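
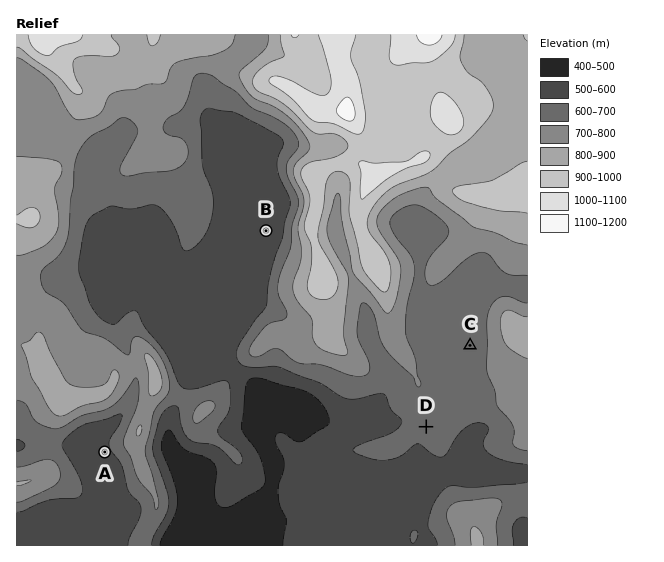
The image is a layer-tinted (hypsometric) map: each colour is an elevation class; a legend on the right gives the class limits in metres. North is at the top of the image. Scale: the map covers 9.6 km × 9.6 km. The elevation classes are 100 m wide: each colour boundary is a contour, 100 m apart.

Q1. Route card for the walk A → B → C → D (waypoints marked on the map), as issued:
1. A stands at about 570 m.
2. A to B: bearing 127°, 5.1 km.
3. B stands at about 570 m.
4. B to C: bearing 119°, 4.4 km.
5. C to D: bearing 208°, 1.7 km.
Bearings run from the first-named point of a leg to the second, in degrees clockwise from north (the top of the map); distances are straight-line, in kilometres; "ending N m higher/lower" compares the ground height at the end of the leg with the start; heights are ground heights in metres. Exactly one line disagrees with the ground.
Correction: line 2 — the bearing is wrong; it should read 36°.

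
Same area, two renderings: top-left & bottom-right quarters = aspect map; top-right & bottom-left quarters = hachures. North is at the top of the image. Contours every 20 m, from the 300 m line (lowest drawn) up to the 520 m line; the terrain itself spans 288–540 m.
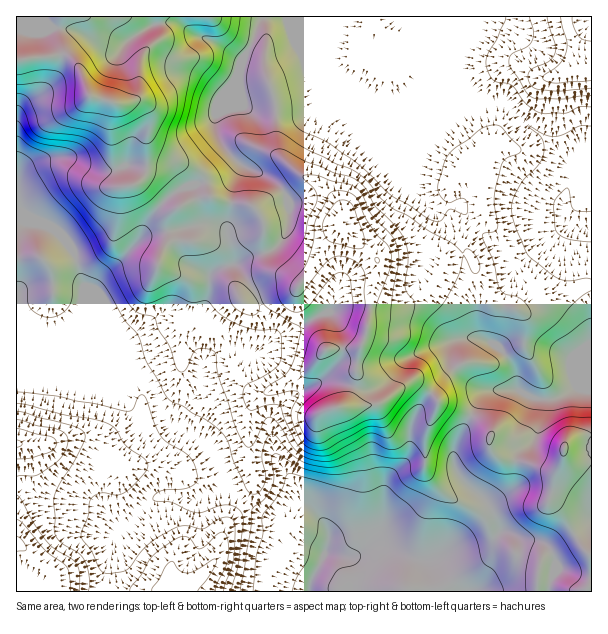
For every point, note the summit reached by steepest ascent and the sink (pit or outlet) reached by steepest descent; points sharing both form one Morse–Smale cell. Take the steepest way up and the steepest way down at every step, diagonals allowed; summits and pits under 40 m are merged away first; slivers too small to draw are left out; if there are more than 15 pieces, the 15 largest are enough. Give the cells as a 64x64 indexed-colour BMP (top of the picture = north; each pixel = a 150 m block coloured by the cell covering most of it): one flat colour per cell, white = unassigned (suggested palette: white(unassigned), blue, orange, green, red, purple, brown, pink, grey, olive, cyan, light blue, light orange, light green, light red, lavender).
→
<image width="64" height="64" href="data:image/bmp;base64,Qk12CAAAAAAAAHYAAAAoAAAAQAAAAEAAAAABAAQAAAAAAAAIAAATCwAAEwsAABAAAAAAAAAA////ALR3HwAOf/8ALKAsACgn1gC9Z5QAS1aMAMJ34wB/f38AIr28AM++FwDox64AeLv/AIrfmACWmP8A1bDFAERERERERERERERERERERERDMzMzMzMzMzMzMzMzMzMzREREREREREREREREREREREMzMzMzMzMzMzMzMzMzMzNEREREREREREREREREREREQzMzMzMzMzMzMzMzMzMzM0REREREREREREREREREREREMzMzMzMzMzMzMzMzMzMzRERERERERERERERERERERERCIjMzMzMzMzMzMzMzMzNEREREREREREREREREREREREIiIjMzMzMzMzMzMzMzM0REREREREREREREREREREREQiIiMzMzMzMzMzMzMzMzREREREREREREREREREREREQiIiIjMzMzMzMzMzMzMzNERERERERERERERERERHREQiIiIiMzMzMzMzMzMzMzM0RERERGRERERERERER3d0QiIiIiIzMzMzMzMzMzMzMzRERmZmZERERERERER3d3dyIiIiIjMzMzMzMzMzMzMzNGZmZmZkRERERERER3d3dyIiIiIiMzMzMzMzMzMzMzM2ZmZmZmRERERERER3d3d3IiIiIiIzMzMzMzMzMzMzMzZmZmZmZERERERERHd3d3IiIiIiIiMzMzMzMzMzMzMzNmZmZmZkRERERERCInd3IiIiIiIiIjMzMzMzMzMzMzM2ZmZmZmZERERERCIiIiIiIiIiIiIiIzMzMzMzMzMzMzZmZmZmZmREREREIiIiIiIiIiIiIiIjMzMzMzMzMzMzNmZmZmZmZkRERCIiIiIiIiIiIiIiIiMzMzMzMzMzMzM2ZmZmZmZmZEQSIiIiIiIiIiIiIiIiIzMzMzMzMzMzMzZmZmZmZmZkRBIiIiIiIiIiIiIiIiIjMzMzMzMzMzMzNmZmZmZmZkRBESIiIiIiIiIiIiIiIiIzMzMzMzMzMzM2ZmZmZmZkREEREiIiIiIiIiIiIiIiIiMzMzMzMzMzMzZmZmZmZmREERESIiIiIiIiIiIiIiIiIjMzMzMzMzMzMREREREREUQREREiIiIiIiIiIiIiIiIiIzMzMzMzMzMxERERERERERERESIiIiIiIiIiIiIiIiIiMzMzMzMzMzERERERERERERERIiIiIiIiIiIiIiIiIiIzMzMzMzMzMRERERERERERERESIiIiIiIiIiIiIiIiIjMzMzMzMzMxERERERERERERERERESIiIiIiIiIiIiIiMzMzMzMzMzEREREREREREREREREREiIiIiIiIiIiIiIiMzMzMzMzMRERERERERERERERERESIiIiIiIiIiIiIiIzMzMzMzMxERERERERERERERERERIiIiIiIiIiIiIiIjMzMzMzMzERERERERERERERERERIiIiIiIiIiIiIiIiMzMzMzMzMREREREREREREREREREiIiIiIiIiIiIiIiIzMzMzMzMxEREREREREREREREREiIiIiIiIiIiIiIiIzMzMzMzMzERERERERERERERERESIiIiIiIiIiIiIiIjMzMzMzMzMRERERERERERERERESIiIiIiIiIiIiIiIiMzMzMzMzMxERERERERERERERERIiIiIiIiIiIiIiIiIzMzMzMzMzERERERERERERERERERIiIiIiIiIiIiIiIjMzMzMzMzMRERERERERERERERERERIiIiIiIiIiIiIiMzMzMzMzMxERERERERERERERERERESIiIiIiIiIiIiIzMzMzMzMzERERERERERERERERERERIiIiIiIiIiIiIiMzMzMzMzMREREREREREREREREREREiIiIiIiIiIiIiMzMzMzM1VRERERERERERERERERERESIiIiIiIiIiIiIzMzMzMzVVERERERERERERERERERERIiIiIiIiIiMzMzMzMzMzNVUREREREREREREREREREREiIiIiIiIiIzMzMzMzMzM1VREREREREREREREREREREiIiIiIiIiIzMzMzMzMzMzVVERERERERERERERERERIiIiIiIiIiIiMzMzMzMzMzNVURERERERERERERERESIiIiIiIiIiIiIzMzMzMzMzM1VRERERERERERERERESIiIiIiIiIiIiIjMzMzMzMzMzVVERERERERERERERESIiIiIiIiIiIiIiIzMzMzMzMzVVURERERERERERERERIiIiIiIiIiIiIiIiMzMzMzMzVVVRERERERERERERERIiIiIiIiIiIiIiIiIjMzMzM1VVVVEREREREREREREREiIiIiIiIiIiIiIiIiIzMzM1VVVVURERERERERERERESIiIiIiIiIiIiIiIiIiMzM1VVVVVREREREREREREREREiERERIiIiIRFVVVVVVVVVVVVVVVERERERERERERERESIRERERIiERVVVVVVVVVVVVVVVVURERERERERERERERERERERERERVVVVVVVVVVVVVVVVVREREREREREREREREREREREREVVVVVVVVVVVVVVVVVVVEREREREREREREREREREREREVVVVVVVVVVVVVVVVVVVURERERERERERERERERERERERVVVVVVVVVVVVVVVVVVVRERERERERERERERERERERERFVVVVVVVVVVVVVVVVVVVERERERERERERERERERERERERVVVVVVVVVVVVVVVVVVURERERERERERERERERERERERFVVVVVVVVVVVVVVVVVVREREREREREREREREREREREREVVVVVVVVVVVVVVVVVVV"/>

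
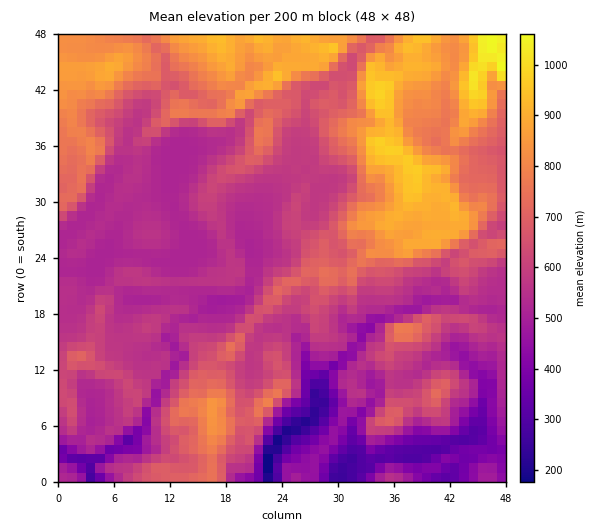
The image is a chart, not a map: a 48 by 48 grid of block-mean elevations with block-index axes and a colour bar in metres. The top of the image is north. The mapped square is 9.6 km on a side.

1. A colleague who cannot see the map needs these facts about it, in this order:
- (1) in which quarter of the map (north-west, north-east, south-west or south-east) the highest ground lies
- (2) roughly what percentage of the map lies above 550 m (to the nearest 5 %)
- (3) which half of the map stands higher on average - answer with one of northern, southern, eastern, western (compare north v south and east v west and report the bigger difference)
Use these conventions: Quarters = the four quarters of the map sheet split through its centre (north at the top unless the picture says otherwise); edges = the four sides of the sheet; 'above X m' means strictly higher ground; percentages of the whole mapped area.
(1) The highest ground is in the north-east quarter.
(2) Roughly 70 % of the ground is higher than 550 m.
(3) The northern half stands higher on average than the southern half.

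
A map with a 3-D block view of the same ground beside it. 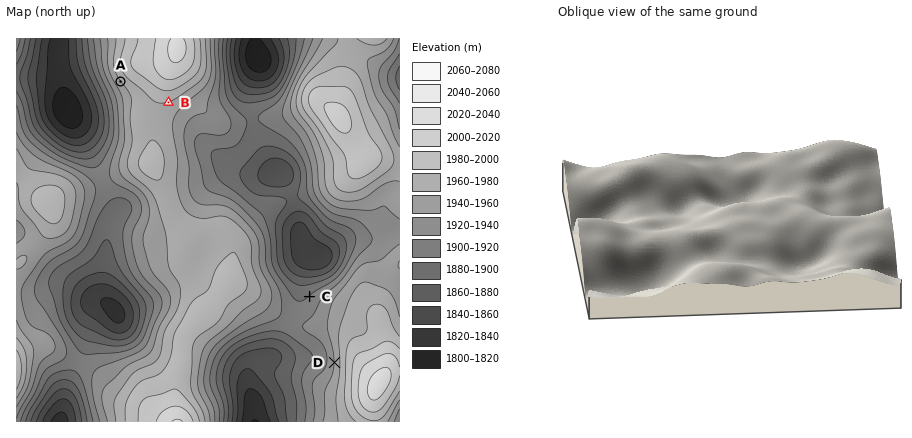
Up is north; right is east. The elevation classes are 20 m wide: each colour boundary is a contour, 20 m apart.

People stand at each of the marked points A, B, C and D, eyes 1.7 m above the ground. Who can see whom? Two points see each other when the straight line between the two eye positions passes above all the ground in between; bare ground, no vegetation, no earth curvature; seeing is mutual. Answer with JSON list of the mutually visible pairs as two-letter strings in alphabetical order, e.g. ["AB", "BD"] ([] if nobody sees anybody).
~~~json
["BC", "BD"]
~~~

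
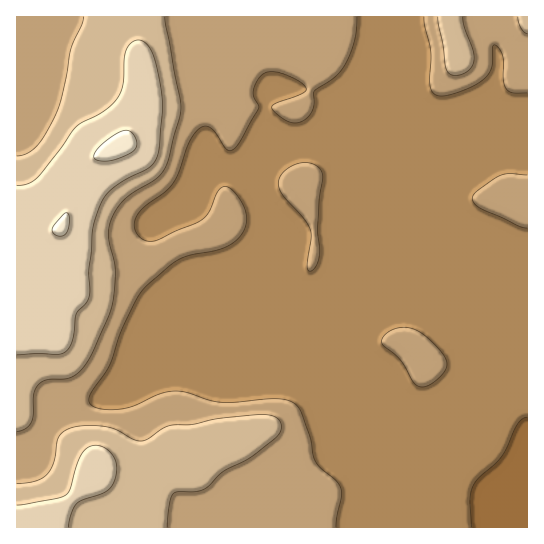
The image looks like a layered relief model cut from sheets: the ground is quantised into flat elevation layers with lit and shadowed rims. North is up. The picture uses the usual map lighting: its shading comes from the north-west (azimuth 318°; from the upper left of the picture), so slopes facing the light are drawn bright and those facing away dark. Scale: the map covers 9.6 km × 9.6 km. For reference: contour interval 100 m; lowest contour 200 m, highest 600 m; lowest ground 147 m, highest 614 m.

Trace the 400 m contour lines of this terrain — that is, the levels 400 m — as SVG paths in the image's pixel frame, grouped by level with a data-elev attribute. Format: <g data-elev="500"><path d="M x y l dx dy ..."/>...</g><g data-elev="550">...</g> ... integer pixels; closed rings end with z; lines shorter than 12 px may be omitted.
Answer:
<g data-elev="400"><path d="M167 527l2-22 4-11 5-2 16 0 9-2 6-4 14-15 30-15 26-22 2-8-2-7-8-4-13 0-40 4-27 6-18 0-8 2-16 11-8 3-7-1-17-10-10-3-17-2-16 2-9 4-6 6-5 25-8 13-12 6-17 2"/><path d="M17 432l9-4 5-6 2-8 1-20 4-9 9-5 18-1 8-2 8-7 9-12 18-41 5-18 2-30-7-34 3-16 6-10 6-8 10-8 24-15 6-7 5-9 12-45 1-11-16-89"/><path d="M83 17l-1 8-11 24-9 45-7 23-10 18-8 11-10 7-10 3"/><path d="M438 17l8 52 4 5 5 2 12-5 5-5 2-5-1-10-9-24-1-10"/><path d="M518 17l3 11 4 5 2 1"/></g>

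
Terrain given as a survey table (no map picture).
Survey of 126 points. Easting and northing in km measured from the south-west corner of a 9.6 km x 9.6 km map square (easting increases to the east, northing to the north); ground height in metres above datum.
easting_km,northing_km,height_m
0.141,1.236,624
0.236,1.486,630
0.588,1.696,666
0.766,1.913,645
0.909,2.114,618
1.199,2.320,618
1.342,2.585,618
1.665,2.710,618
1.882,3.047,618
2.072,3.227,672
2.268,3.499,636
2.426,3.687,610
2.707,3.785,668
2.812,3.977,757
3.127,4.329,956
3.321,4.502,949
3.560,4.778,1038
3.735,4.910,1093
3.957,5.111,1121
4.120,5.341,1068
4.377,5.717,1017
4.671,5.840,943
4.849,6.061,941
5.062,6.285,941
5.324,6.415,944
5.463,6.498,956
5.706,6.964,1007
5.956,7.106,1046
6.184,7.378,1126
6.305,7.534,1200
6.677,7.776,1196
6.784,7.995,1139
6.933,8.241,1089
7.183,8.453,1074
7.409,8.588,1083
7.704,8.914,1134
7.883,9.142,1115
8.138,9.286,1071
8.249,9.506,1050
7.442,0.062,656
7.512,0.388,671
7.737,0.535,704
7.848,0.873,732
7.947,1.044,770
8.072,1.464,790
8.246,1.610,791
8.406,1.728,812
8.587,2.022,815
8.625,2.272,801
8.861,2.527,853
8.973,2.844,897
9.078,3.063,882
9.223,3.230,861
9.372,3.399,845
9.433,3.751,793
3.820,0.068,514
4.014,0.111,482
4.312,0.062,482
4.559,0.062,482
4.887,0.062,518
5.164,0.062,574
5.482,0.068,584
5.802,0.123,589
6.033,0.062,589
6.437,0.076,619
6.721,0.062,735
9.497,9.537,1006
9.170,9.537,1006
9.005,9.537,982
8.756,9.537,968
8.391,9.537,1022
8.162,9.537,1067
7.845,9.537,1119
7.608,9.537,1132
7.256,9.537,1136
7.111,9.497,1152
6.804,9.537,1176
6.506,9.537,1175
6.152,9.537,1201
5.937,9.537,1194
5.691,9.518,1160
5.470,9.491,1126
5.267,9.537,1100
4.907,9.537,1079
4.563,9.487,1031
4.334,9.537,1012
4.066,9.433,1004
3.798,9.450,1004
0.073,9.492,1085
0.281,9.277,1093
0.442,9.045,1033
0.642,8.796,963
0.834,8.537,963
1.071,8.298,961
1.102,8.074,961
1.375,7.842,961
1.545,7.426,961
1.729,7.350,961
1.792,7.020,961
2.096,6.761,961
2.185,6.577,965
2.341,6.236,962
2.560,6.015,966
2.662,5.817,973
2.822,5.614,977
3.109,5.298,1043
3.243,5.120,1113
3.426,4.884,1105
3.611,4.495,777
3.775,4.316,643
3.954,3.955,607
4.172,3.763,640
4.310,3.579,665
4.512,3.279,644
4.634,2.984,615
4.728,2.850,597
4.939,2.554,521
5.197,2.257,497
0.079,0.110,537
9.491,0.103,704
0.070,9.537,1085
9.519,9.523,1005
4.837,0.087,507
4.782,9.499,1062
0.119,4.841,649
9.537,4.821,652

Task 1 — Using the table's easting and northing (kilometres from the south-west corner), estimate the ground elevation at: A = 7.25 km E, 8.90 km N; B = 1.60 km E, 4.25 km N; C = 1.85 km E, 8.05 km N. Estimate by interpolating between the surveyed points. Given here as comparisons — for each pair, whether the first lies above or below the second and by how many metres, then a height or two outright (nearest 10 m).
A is above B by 500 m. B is below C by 340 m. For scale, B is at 620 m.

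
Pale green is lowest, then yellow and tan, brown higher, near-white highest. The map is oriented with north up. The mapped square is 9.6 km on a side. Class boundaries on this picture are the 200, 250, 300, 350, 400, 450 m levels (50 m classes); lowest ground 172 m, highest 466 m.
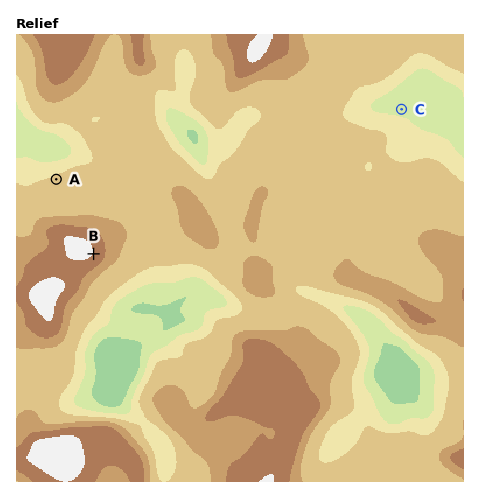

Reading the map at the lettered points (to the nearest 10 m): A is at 310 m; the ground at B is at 450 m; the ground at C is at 230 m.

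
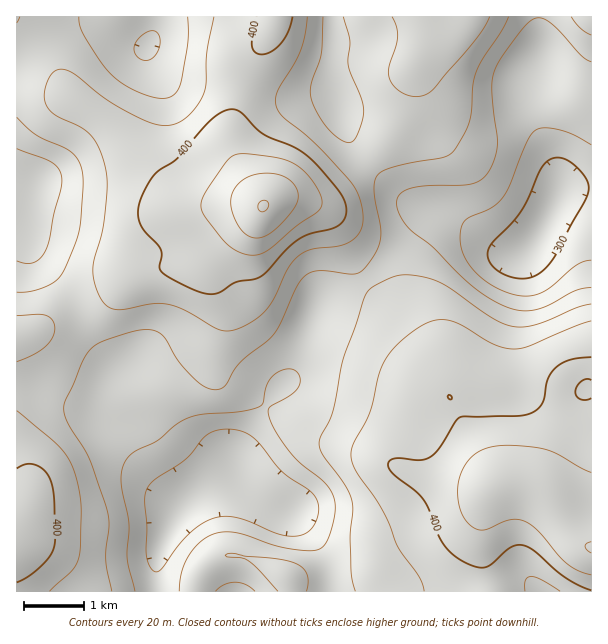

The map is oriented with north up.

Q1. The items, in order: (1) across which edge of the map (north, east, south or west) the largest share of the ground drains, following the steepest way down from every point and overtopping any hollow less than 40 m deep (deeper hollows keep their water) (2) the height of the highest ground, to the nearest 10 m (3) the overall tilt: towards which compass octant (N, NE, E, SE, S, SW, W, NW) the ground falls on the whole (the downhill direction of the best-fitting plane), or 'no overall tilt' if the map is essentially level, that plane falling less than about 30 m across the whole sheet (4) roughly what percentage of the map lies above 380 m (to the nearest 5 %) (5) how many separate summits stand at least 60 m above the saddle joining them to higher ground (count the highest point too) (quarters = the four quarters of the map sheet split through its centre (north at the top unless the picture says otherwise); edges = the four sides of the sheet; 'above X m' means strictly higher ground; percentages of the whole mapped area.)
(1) Drainage is mainly to the south: more ground falls towards that edge than towards any other.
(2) The highest point reaches roughly 460 m.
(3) On the whole the map has no overall tilt.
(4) Ground above 380 m makes up about 40 % of the sheet.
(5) There are 2 summits with 60 m or more of prominence.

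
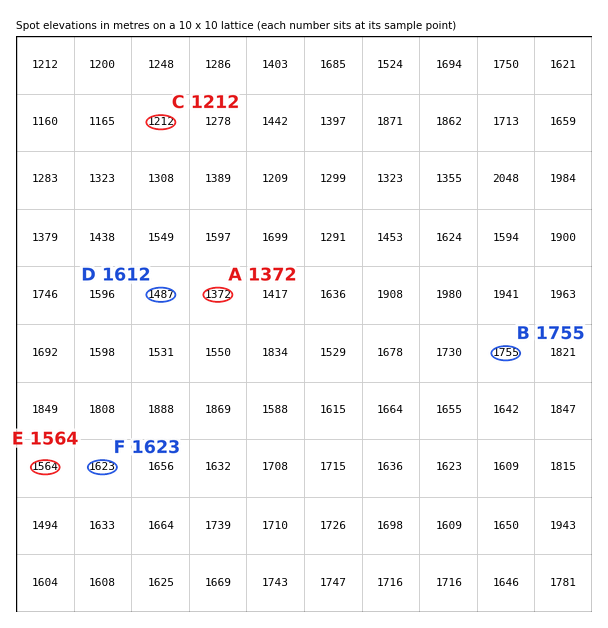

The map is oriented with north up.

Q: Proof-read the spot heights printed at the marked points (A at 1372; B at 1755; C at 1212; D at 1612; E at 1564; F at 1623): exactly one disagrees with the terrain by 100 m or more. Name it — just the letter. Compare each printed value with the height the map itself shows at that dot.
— D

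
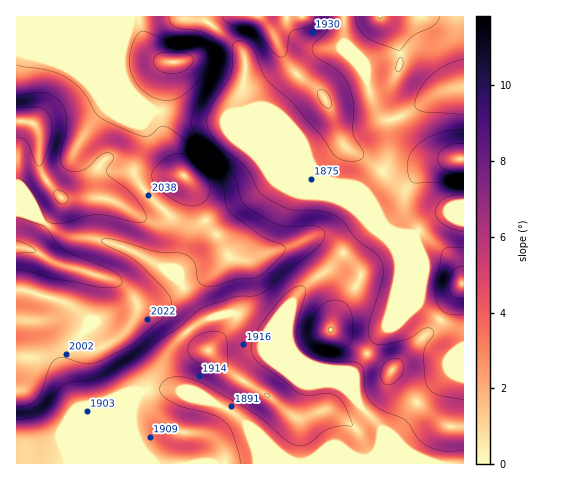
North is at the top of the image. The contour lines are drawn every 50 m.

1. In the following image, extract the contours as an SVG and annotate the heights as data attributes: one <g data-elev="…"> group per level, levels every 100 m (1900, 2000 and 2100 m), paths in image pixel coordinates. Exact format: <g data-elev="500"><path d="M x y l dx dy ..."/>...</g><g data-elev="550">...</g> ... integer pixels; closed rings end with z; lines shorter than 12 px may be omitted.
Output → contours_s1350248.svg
<g data-elev="1900"><path d="M240 463l-1-9-6-19-8-12-12-8-29-8-13-5-10-9-1-7 6-6 8-3 12 0 13 4 52 30 14 10 21 19 11 5 5 1 6-2 15-12 7-4 11-2 11 0 0-2-7-18-8-9-9-4-20 3-9-3-39-29-8-10-1-6 1-7 11-20 22-26 8-7 7-2 5 1 1 5-8 29-1 13 2 9 5 7 8 6 10 4 32 2 6 2 3 6 3 23 4 7 5 5 8 6 22 9 13 19 10 8 17 4 18-1"/><path d="M463 400l-26-6-6-3-4-6-2-10-1-22 2-7 7-11 1-3-2-3-7-1-17 11-20 5-11 0-6-4-3-7 1-10 14-49-1-10-5-9-19-14-14-18-10-8-14-4-29-1-27-14-6-6-12-22-26-23-12-16-1-9 2-9 22-38 2-9 0-19 4-4 6 0 6 3 5 5 8 22 5 9 27 25 28 32 12 18 6 4 7 2 9 0 6-2 2-4-1-3-10-19 1-28-6-20-9-14-22-14-5-7 2-7 15-15 3-11"/><path d="M463 248l-15-1-6 4-7 40 2 11 5 9 9 3 12 0"/><path d="M463 130l-19 2-20 8-13 12-3 7-1 8 2 11 4 5 50 0"/><path d="M397 71l3-1 3-4 0-6-3-3-4 7z"/><path d="M355 17l4 11 8 9 10 6 22 7 14-14 22-11 3-4 1-4"/></g><g data-elev="2000"><path d="M17 407l12-3 9-6 4-8 8-23 5-8 9-1 23 6 14-3 33-18 28-24 8-10 1-5-1-6-10-13-24-24-32-17-2-2 0-3 13 1 42 12 22 1 7 2 5 3 4 5 4 20 9 3 8 0 20-6 16-2 7-2 21-19 5-8-4-5-21-9-30-22-4-9-3-21-5-10-18-20-28-23-6-3-5-1-10 9-5 2-15-5-32-15-4-5-12-21-17-14-17-6-32-6"/><path d="M329 332l4 0 0-4-4 0z"/><path d="M159 99l8 2 7-1 14-9 18-21 3-8 0-8-3-6-7-4-30-4-23-8-5-1-5 5-5 12-2 12 2 10 3 10 6 8 10 7z"/></g><g data-elev="2100"><path d="M17 254l19-3-7-6-12-5"/><path d="M60 203l6 0 2-2 0-4-4-5-8-2-2 2 0 3 2 5z"/><path d="M17 138l4 0 5 3 9 22 4 3 2-1 10-29 1-11-2-8-4-6-6-3-23 0"/></g>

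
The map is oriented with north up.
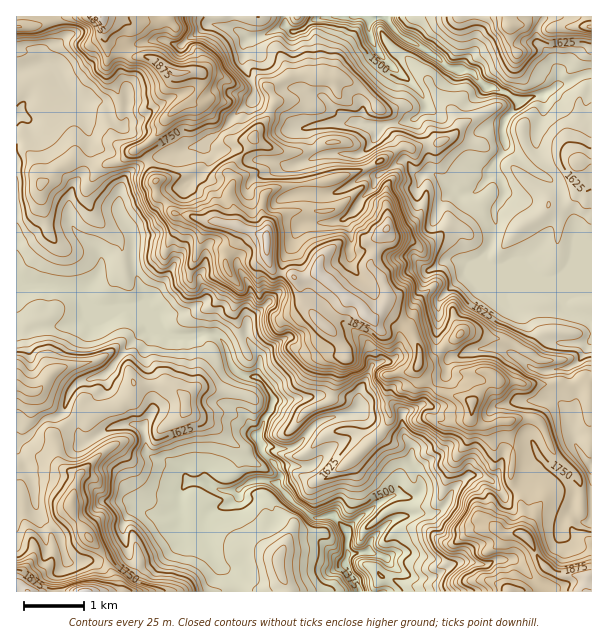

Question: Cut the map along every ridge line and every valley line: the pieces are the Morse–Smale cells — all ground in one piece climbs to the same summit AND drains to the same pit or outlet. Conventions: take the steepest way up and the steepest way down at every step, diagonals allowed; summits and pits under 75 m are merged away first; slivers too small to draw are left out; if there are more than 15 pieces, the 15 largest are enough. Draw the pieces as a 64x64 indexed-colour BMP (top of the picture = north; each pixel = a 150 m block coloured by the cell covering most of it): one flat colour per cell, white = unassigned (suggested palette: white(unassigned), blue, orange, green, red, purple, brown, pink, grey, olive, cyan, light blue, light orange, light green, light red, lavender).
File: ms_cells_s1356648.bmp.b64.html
<image width="64" height="64" href="data:image/bmp;base64,Qk12CAAAAAAAAHYAAAAoAAAAQAAAAEAAAAABAAQAAAAAAAAIAAATCwAAEwsAABAAAAAAAAAA////ALR3HwAOf/8ALKAsACgn1gC9Z5QAS1aMAMJ34wB/f38AIr28AM++FwDox64AeLv/AIrfmACWmP8A1bDFACIiIiIiIiIiIiIiIiIiIiIiIiIiJmZmZmZmZmZmZmZmIiIiIiIiIiIiIiIiIiIiIiIiIiImZmZmZmZmZmZmZmsiIiIiIiIiIiIiIiIiIiIiIiIiIiJmZmZmZmZmZmu7uyIiIiIiIiIiIiIiIiIiIiIiIiIiJmZmZmZmZmZmu7u7IiIiIiIiIiIiIiIiIiIiIiIiIiZmZmZmZmZmZma7u7siIiIiIiIiIiIiIiIiIiIiIiIiJmZmZmZmZmZma7u7uyIiIiIiIiIiIiIiIiIiIiIiIiIiZmZmZmZmZmZru7u7IiIiIiIiIiIiIiIiIiIiIiIiMiImZmZmZmZmZmu7u7siIiIiIiIiIiIiIiIiIiIiIzMzIiIzZmZmZmZmZru7ESIiIiIiIiIiIiIiIiIiIiMzMzMzIjMzM2ZmZmZmu7sRIiIiIiIiIiIiIiIiIiIiMzMzMzMzMzMzZmZmZma7uxEiIiIiIiIiIiIiIiIiIiMzMzMzMzMzMzM2ZmYza7u7ESIiIiIiIiIiIiIiIiIiIzMzMzMzMzMzMzNmMzM7u7ERIiIiIiIiIiIiIiIiIiIjMzMzMzMzMzMzMzMzMza7EREiIiIiIiIiIiIiIiIiIjMzMzMzMzMzMzMzMzMzM2ERESIiIiIiIiIiIiIiIiIiMzMzMzMzMzMzMzMzMzMzMxERIiIiIiIiIiIiIiIiIiMzMzMzMzMzMzMzMzMzMzMxERGIIiIiIiIiIiIiIiIiIzMzMzMzMzMzMzMzMzMzMzEREYgiIiIiIiIiIiIiIiIjMzMzMzMzMzMzMzMzMzMzERERiIgiIiIiIiIiIiIiIiIzMzMzMzMzMzMzMzERERERERGIiIIiIiIiIiIiIiIiIjMzMzMzMzMzMzMzMREREREREYiIiCIiIiIiIiIiIiIiIzMzMzMzMzMzMzMRERERERERiIiIIiIiIiIiIiIiIiIzMzMzMzMzMzMxERERERERERGIiIiIIiIiIiIiIiIiIzMzMzMzMzMzMREREREREREREYiIiIiIIiIiIiIiIiMzMzMzMzMzMzMxERERERERERERiIiIiIiCIiIiIiIiMzMzMzMzMzMzMzERERERERERERGIiIiIiIgiIiIiIiIzMzMzMzMzMzMzMREREREREREREYiIiIiIiIIiIiIiIzMzMzMzMzMzMzMxERERERERERERiIiIiIiIiCIjMyIzMzMzMzMzMzMzMxERERERERERERGIiIiIiIiIiDMzMzMzMzMzMzMzMzMxEREREREREREREYiIiIiIiIiDMzMzMzMzMzMzMzMzMxERERERERERERERiIiIiIRERDMzMzMzMzMzMzMzMxERERERERERERERERGIiIiEREREMzMzMzMzMzMzMzMxEREREREREREREREREYiIiHdEREQzMzMzMzMzMzMzMxERERERERERERERERERd3d3d3RERDMzMzMzMzMzMzMxERERERERERERERERERF3d3d3dERDMzMzMzMzMzERERERERERERERERERVVVVVXd3d3d0REMzMzMzMzMzERERERERERERERERVVVVVVVVd3d3d3REQzMzMzMzMzMRERERERERERERERFVVVVVVVV3d3d3dERDMzMzMzMzMxERERERERERERERERVVVVVVVXd3d3REREMzMzMzMzMzERERERERERERERERFVVVVVVVd3d3REREQzMzMzMzMREREREREREREREREREVVVVVVVV3d3dEREQzMzMzERERERERERERERERERERERVVVVVVVXd3d0REQzMzMRERERERERERERERERERERERFVVVVVVVd3d3RERDMzMRERERERERERERERERERERERERVVVVVVV3d3dEREQzMxERERERERERERERERERERERERFVVVVVVXd3d3RERDMxEREREREREREREREREREREREREVVVVVVVd3d3dEREQzEREREREREREREREREREREREREVVVVVVVV3d3d3REREMRERERERERERERERERERERERERVVVVVVVXd3d3dERESqoREREREREREREREREREREREREVVVVVVVd3d3d0RERKqqqhERERERERERERERERERERERVVVVVVV3d3d3RERESqqqqhERERERERERERERERERERFVVVVVVXd3d3dEREREqqqqoREREREREREREREREREREVVVVVVVd3d3d0RERERKqqqqERERERERERERERERERERVVVVVVV3d3d0RERERESqqqqhEREREREREREREREREREVVVVVVXd3d3REREREREqqqqoRERERERERERERERERERFVVVVVd3d3RERERERERKqqqhERERERERERERERERERmZmVVVV3d3RERERERERESqqqEREREREREREREREREZmZmZmVVXd3dERERERERESqqqoREREREREREREREREZmZmZmZmVRERERERERESqqqqqoRERERERERERERERmZmZmZmZmZlEREREREREqqqqqqqhERERERERERwRERmZmZmZmZmZmURERERERKqqqqqqqqERERERERERzMEZmZmZmZmZmZmZRERERESqqqqqqqqqqhERERERERzMyZmZmZmZmZmZmZlERERERKqqqqqqqqoREREdERERHMyZmZmZmZmZmZmZmUREREREqu7qqqqqEREREd3REREcyZmZmZmZmZmZmZmZ"/>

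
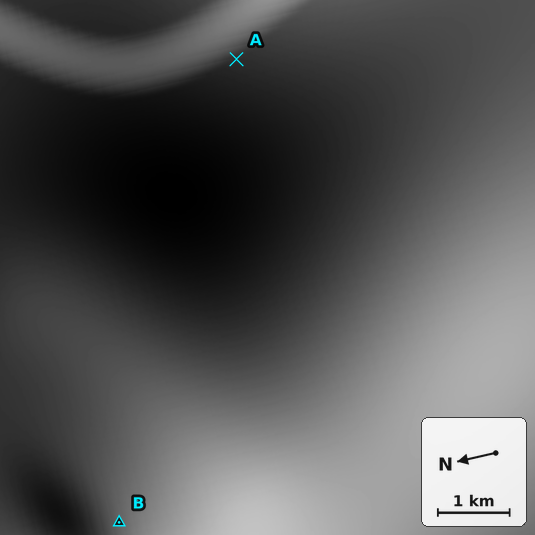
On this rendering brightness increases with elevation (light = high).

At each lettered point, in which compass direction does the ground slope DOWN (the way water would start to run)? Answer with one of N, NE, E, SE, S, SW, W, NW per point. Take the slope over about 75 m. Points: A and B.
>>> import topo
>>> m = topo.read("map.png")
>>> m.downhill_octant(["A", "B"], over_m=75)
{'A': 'W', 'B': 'N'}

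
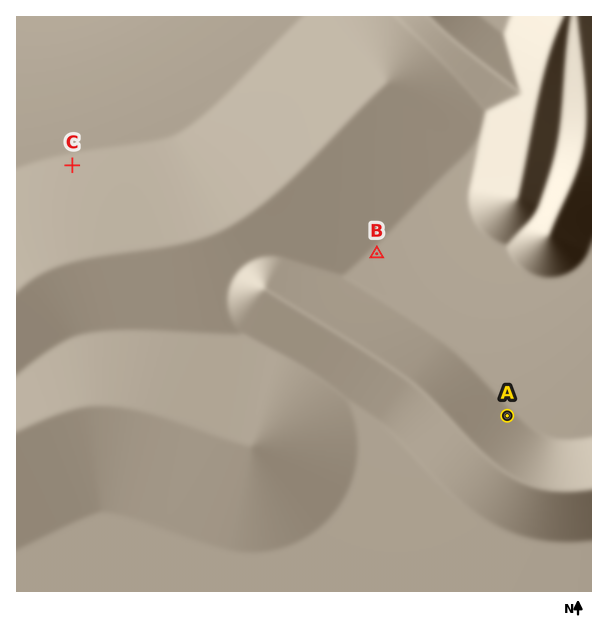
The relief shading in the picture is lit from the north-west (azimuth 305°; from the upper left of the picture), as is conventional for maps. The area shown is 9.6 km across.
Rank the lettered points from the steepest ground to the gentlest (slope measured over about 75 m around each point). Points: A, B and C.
A C B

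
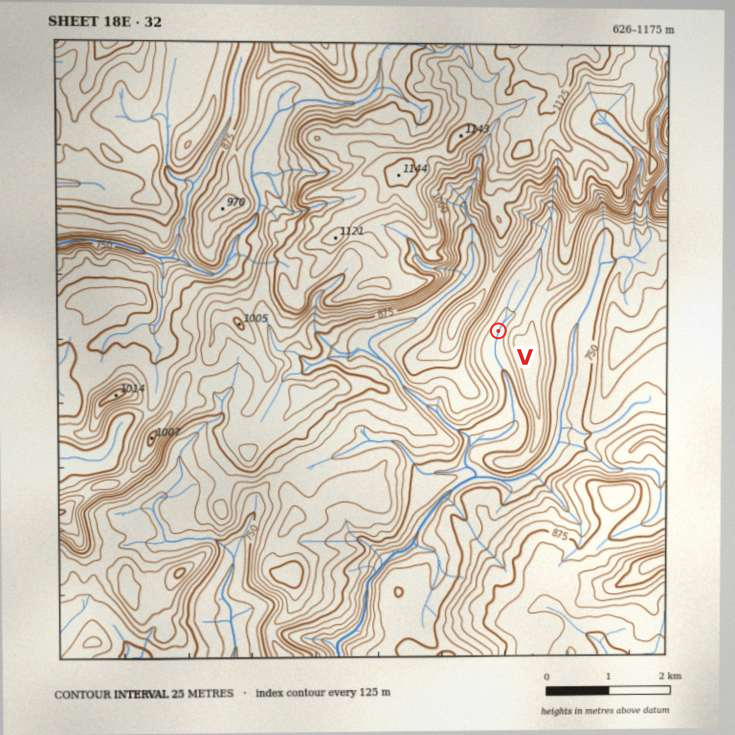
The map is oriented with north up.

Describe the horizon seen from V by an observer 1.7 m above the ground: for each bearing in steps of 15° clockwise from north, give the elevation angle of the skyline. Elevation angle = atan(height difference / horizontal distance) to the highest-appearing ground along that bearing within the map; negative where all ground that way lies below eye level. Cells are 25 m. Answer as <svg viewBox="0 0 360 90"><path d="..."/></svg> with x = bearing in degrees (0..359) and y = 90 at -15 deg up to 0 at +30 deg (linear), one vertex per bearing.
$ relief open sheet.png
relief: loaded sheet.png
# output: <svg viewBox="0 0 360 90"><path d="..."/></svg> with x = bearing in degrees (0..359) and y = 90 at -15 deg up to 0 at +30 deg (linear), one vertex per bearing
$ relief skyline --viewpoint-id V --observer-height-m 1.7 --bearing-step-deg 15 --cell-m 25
<svg viewBox="0 0 360 90"><path d="M0 42l15 5 15 1 15 4 15-2 15-5 15-6 15-3 15 0 15 5 15 9 15 5 15 2 15-6 15-2 15-3 15-6 15-7 15-4 15-3 15-3 15-1 15 4 15 8"/></svg>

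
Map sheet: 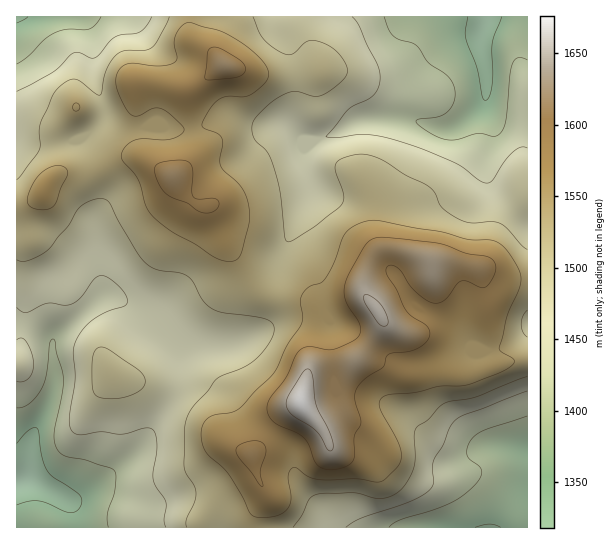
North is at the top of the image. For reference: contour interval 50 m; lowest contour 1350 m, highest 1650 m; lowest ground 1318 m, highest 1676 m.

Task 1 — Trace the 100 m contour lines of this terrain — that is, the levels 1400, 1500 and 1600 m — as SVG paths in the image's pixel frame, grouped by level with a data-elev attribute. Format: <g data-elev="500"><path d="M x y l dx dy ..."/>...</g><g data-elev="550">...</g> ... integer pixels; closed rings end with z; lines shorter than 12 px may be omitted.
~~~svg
<g data-elev="1400"><path d="M389 527l4-4 8-4 46-14 18-11 12-12 5-9-2-6-10-7-3-5 0-8 4-8 6-5 8-4 42-14"/><path d="M17 408l6-1 7-4 12-14 4-15 4-31 1-3 3-1 3 16 5 16 2 10-2 14-8 35 1 15 4 6 6 5 22 4 23 8 5 3 1 6-1 14-8 24 1 12"/><path d="M527 60l-9-2-5 5-3 12-4 46-3 8-4 5-6 2-15-3-23 7-13-1-19-10-6-6-1-2 3-2 20-3 10-5 4-6 2-7 0-8-2-7-7-8-18-13-11-16-6-3-13-4-5-4-5-6-4-12"/><path d="M101 17l-6 8-6 4-23 0-14 5-9 7-15 16-11 7"/></g><g data-elev="1500"><path d="M293 527l9-12 7-16 6-4 8-2 31 0 25 6 8-2 8-3 10-9 8-16 2-10-1-22 2-8 13-10 11-13 9-4 28-5 50-20"/><path d="M102 398l16 0 13-3 11-6 3-8-2-6-6-6-28-20-8-2-6 3-2 5-1 26 2 12 3 3z"/><path d="M527 337l-4-4-2-8 2-8 4-7"/><path d="M17 260l5 1 5 0 18-9 22-25 14-21 12-6 10-1 7 4 9 19 17 29 13 15 9 4 21 3 8 3 6 6 10 19 11 9 11 3 37 5 7 2 4 4 1 5-1 8-13 18-14 11-29 13-9 12-14 15-6 9-3 14-1 37 2 8 8 12 2 8-2 9-8 16 1 8"/><path d="M527 249l-5-3-20-22-9-2-23 1-11-4-17-12-7-14-7-7-23-11-24-16-19-5-19 4-5 3-3 4 1 8 8 22-1 6-3 5-29 23-20 12-5 0-6-47-4-19-8-21-14-16-2-8 1-7 3-6 12-12 18-12 11-2 18 5 11-3 18-14 3-5 0-5-3-8-7-10-8-5-11-5-11 0-16 13-5 0-7-2-16-14-10-21"/><path d="M169 17l-11 23-6 7-7 3-22 1-9 6-9 16-4 22-4-1-16-12-6-3-8 2-10 8-4 6-13 28-1 27-22 30"/></g><g data-elev="1600"><path d="M261 486l2 0-3-15 6-17-1-8-3-4-5-1-14 2-6 5 0 6z"/><path d="M323 469l8 1 11-2 7-3 5-6 0-22 7-14-6-25 0-7 4-6 8-8 16-10 3-10 3-3 26-5 10-5 4-7 1-6-3-5-16-10-6-8-9-19-9-14-1-5 1-4 6-1 5 3 11 17 8 8 12 8 8 2 9-4 11-15 4-3 6 0 15 7 5-2 6-8 3-8-1-6-3-5-5-2-21-4-21-8-14-3-50-5-8 2-7 5-17 30-5 15 3 14 13 22 1 5-2 5-6 6-19 8-7 1-17-3-9 2-6 7-9 21-15 20-4 8 1 8 3 7 7 5 19 8 6 4 6 8 6 17z"/><path d="M202 213l7 0 5-2 4-4 1-5-5-4-16 1-5-2-1-7 1-20-3-7-5-2-7-1-15 2-6 3-2 4 0 6 4 10 6 7 8 6 14 5 9 7z"/><path d="M205 79l8 1 25-3 6-4 1-6-3-5-7-5-14-8-9-2-3 3-1 3z"/></g>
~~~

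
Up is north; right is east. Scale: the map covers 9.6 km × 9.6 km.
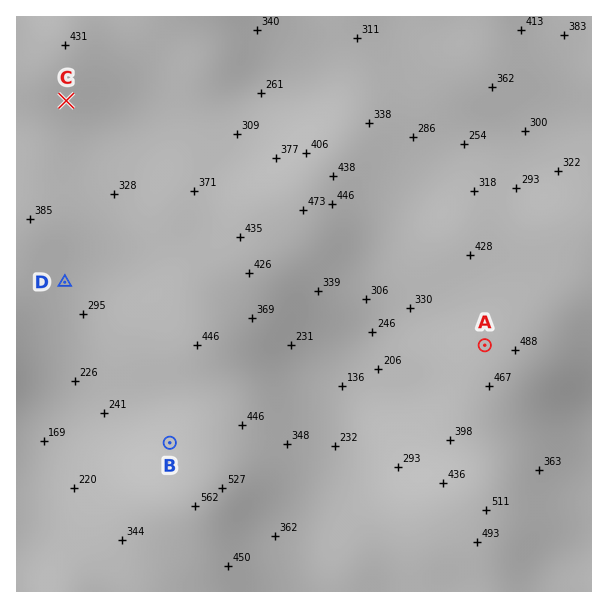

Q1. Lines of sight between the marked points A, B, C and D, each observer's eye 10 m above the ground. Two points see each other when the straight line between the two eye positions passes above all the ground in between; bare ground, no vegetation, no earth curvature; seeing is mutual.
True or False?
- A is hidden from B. True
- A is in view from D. False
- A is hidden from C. True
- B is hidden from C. False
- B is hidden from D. False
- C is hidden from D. True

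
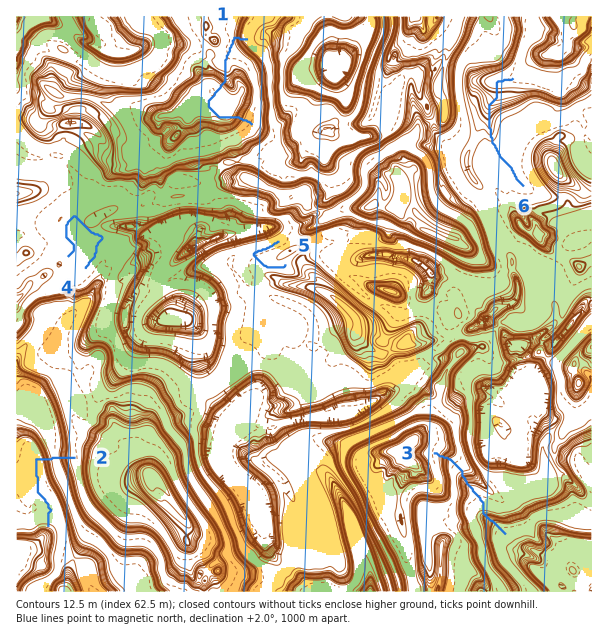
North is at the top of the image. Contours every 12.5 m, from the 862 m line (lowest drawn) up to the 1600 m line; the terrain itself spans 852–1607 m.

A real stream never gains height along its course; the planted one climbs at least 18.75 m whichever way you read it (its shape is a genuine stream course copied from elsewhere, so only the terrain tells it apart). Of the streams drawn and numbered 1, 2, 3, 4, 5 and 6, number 1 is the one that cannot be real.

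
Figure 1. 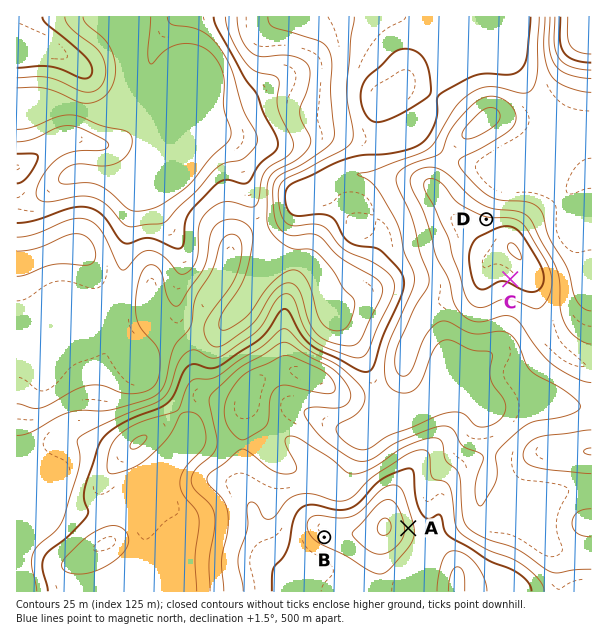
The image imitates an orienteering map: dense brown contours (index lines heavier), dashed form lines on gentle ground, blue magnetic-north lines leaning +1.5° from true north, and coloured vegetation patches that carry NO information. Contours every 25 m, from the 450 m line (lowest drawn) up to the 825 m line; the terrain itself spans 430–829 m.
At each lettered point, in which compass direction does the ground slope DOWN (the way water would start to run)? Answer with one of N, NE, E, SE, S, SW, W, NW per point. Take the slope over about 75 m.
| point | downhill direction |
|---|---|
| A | E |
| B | SW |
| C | SW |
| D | N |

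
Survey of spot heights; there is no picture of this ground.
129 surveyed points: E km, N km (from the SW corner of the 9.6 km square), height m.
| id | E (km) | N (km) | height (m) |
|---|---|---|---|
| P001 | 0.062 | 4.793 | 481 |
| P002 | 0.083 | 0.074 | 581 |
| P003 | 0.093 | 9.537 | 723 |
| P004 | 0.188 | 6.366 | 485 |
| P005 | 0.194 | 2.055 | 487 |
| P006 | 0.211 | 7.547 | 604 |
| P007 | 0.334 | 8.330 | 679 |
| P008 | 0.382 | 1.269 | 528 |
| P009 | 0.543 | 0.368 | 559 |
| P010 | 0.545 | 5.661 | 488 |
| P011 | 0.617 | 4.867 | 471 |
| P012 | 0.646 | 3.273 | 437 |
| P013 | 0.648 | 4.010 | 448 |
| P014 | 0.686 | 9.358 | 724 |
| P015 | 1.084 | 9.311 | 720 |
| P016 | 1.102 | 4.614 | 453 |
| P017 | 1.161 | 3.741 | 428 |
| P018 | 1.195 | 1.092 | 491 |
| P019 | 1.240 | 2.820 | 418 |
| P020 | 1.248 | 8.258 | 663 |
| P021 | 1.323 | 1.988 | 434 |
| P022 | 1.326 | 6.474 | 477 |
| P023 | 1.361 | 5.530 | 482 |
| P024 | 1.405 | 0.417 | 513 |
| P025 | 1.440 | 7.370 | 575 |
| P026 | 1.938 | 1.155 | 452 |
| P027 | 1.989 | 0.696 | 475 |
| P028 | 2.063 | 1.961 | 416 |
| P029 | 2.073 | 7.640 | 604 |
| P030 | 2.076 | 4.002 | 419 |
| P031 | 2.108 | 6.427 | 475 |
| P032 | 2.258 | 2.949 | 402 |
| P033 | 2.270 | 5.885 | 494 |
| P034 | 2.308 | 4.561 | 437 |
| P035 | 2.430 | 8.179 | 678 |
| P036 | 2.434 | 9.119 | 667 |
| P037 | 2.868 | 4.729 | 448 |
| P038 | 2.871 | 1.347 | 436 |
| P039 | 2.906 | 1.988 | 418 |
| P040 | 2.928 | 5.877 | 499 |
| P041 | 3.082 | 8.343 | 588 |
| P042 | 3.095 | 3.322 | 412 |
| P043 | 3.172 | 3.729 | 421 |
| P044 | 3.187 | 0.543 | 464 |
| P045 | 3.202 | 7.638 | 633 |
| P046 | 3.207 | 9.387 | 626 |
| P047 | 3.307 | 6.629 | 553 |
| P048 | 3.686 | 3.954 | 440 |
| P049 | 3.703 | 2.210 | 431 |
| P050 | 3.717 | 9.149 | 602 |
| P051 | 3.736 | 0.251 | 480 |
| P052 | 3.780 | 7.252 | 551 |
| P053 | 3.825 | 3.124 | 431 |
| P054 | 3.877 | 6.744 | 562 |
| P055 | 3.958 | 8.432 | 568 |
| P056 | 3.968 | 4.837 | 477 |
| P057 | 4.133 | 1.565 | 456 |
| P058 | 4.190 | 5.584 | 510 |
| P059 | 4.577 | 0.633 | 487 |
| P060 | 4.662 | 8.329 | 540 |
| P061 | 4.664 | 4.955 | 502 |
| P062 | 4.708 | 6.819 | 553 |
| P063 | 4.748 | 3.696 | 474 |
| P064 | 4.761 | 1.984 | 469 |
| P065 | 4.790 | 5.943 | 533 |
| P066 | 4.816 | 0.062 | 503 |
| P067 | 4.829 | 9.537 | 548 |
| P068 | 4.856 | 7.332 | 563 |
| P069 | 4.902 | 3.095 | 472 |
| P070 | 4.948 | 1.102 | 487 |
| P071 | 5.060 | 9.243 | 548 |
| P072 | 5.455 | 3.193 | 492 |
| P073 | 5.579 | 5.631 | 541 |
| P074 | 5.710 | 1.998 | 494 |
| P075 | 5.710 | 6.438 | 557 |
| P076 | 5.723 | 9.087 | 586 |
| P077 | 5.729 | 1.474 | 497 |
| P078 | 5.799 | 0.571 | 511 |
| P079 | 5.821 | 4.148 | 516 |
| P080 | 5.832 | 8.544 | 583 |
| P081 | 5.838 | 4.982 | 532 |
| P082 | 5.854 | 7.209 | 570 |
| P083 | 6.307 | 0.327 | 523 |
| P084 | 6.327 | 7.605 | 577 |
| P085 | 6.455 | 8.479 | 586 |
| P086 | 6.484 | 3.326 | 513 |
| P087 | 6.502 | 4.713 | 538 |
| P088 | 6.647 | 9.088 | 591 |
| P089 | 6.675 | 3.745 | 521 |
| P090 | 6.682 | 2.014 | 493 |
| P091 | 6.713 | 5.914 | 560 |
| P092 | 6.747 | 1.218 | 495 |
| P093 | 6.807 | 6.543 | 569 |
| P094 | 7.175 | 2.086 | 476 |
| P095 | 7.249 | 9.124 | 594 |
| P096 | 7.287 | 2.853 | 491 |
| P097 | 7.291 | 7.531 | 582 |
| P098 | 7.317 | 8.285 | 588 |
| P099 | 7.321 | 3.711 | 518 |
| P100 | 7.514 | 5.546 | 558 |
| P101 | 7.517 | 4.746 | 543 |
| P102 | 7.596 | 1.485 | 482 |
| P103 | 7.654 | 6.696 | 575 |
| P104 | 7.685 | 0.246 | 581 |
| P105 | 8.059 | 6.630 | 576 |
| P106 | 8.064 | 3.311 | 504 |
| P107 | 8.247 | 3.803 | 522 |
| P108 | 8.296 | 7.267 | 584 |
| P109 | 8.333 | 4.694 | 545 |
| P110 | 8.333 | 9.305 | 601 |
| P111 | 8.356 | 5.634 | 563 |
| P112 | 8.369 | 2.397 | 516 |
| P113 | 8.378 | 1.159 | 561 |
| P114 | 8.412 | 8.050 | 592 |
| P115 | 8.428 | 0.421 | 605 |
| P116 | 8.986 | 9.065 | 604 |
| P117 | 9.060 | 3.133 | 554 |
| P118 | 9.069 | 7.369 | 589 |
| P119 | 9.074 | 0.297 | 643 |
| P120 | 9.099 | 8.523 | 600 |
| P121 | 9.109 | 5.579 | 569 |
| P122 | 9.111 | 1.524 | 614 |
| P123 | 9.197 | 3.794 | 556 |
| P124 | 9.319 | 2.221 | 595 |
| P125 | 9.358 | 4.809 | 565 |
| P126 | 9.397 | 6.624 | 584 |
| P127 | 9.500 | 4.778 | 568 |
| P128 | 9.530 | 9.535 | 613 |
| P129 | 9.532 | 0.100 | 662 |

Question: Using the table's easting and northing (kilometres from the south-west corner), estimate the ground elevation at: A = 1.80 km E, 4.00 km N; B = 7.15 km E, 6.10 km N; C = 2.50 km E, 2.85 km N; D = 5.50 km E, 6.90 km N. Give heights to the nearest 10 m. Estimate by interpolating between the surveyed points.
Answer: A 420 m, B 570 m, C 400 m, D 560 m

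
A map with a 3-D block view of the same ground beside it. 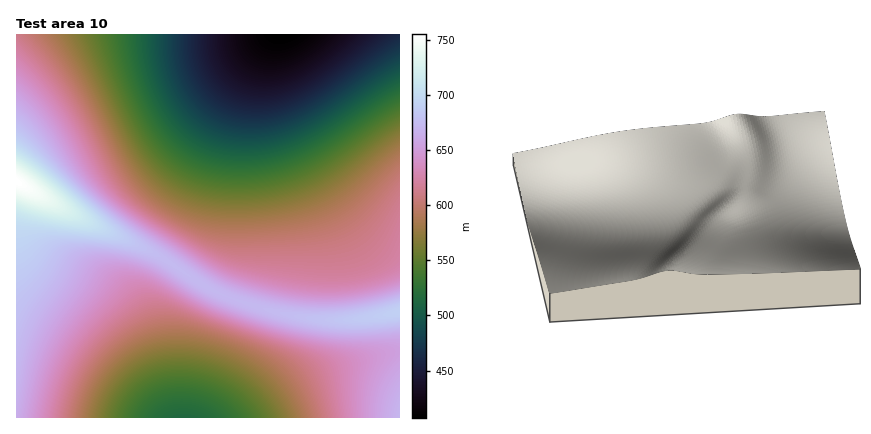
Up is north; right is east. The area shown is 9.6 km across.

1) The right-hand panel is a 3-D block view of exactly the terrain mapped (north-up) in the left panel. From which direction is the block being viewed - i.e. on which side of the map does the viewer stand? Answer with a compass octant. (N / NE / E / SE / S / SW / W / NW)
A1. W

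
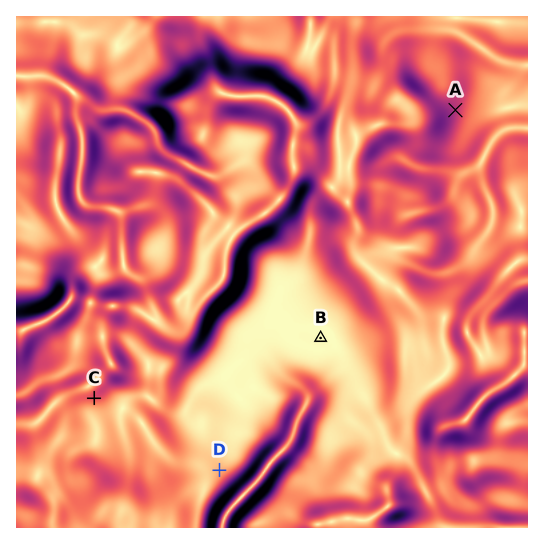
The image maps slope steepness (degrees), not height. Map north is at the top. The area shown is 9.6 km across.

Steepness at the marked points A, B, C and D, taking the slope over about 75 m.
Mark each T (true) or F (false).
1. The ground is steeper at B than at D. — F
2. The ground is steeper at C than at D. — T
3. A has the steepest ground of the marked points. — T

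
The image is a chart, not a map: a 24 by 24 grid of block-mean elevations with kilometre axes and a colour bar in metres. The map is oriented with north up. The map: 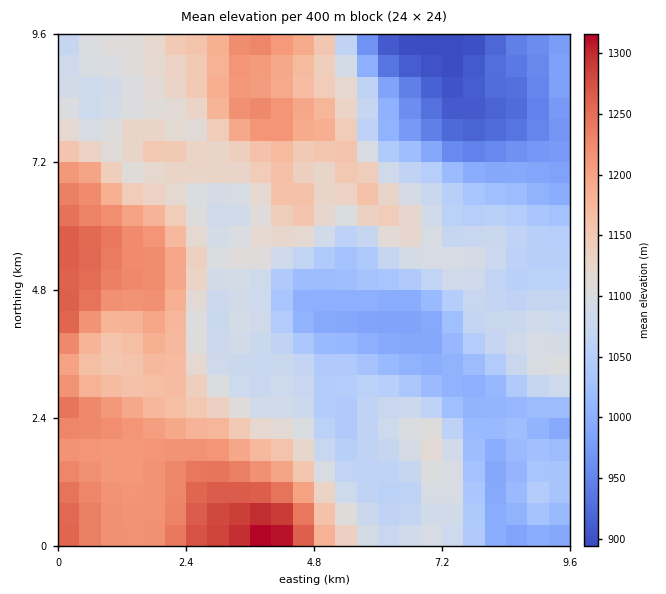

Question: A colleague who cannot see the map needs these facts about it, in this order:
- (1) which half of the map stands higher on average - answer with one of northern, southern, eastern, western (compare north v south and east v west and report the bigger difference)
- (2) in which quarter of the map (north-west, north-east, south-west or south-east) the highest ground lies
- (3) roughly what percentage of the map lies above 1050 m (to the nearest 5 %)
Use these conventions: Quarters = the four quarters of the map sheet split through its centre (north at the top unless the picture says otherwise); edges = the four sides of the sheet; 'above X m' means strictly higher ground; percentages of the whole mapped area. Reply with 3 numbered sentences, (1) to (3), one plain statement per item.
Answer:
(1) Taken as a whole, the western half is higher than the eastern.
(2) Look to the south-west quarter for the highest ground.
(3) About 70 % of the map lies above 1050 m.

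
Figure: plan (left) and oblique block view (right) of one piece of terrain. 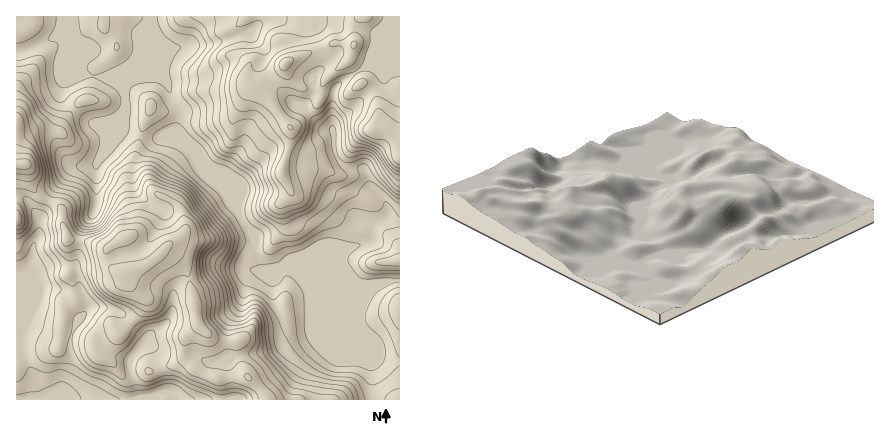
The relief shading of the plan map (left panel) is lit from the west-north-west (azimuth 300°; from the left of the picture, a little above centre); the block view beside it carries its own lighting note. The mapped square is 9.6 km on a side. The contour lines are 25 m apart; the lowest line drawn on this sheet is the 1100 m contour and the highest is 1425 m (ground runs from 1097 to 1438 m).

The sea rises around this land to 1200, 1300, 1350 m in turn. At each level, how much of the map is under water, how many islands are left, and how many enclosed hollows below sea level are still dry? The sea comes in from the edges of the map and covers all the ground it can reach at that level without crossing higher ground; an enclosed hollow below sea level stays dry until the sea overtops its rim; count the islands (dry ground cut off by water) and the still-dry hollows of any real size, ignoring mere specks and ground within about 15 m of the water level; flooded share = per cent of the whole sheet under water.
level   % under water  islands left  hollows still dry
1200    42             0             0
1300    71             0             0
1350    90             3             0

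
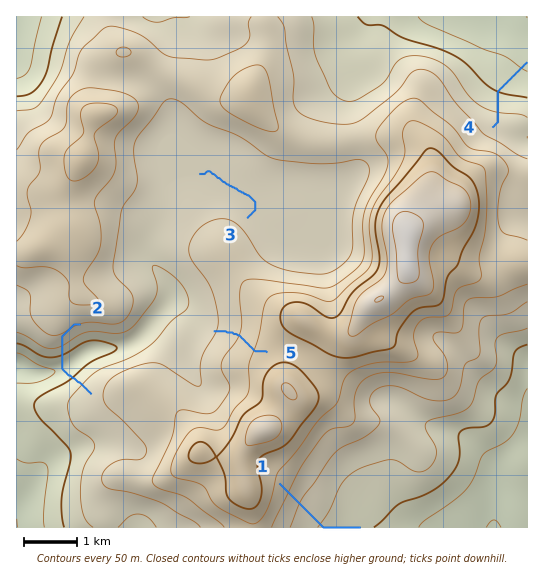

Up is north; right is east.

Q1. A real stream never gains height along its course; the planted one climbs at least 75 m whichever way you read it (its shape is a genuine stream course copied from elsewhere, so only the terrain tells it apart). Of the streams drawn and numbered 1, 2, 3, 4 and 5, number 2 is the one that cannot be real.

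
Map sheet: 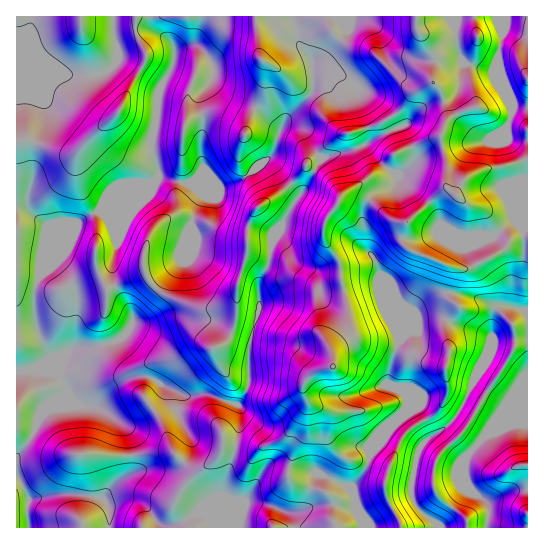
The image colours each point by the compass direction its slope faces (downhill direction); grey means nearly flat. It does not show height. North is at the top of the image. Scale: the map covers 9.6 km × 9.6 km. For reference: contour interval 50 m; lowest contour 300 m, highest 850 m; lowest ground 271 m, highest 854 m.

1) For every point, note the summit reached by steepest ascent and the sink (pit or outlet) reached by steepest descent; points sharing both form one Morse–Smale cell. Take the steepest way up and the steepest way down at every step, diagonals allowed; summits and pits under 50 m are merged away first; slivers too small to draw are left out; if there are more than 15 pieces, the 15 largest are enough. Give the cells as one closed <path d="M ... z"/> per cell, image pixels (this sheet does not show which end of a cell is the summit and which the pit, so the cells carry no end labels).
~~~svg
<path d="M415 16l-121 0-1 6 4 8 2 13 13 18 1 28-4 8-22 21-6 11-23-20-31-12-14-12 0-19-4-8-11-11-9-2 7-7 4-13-1-9-48 0 1 11 14 10 9 12-2 16-14 26-3 32-4 12 0 15 7 20 0 7-10 8-43 18-8 9-19 9-4 6-12 28-22 20-1-12 7-37-16-13-3-6 0-13 4-11 0-33 11-25 1-23-28-64 1 490 346-1-10-34-6-6-25-12-43-11-9 0-6 5-21 34-33 13-12-3 5-8 20-8 1-12 11-32 5-27 1-15-2-8 6-9 4-12 2-43-18-6-24-13-38-1-17 6-22-3 5-15 43-45 4-8 8-21 0-14 11-22-12-14 16 0 14 5 22-9 24-19 12 10 20 26 24-39 43-12 10 13 21 19-4 10-19 6-7 9-4 9 1 36 9 10 8 21-16-7-47 0-25-9 30 30 11 0 25-7 18-1 11 23 11 31-10 32-1 15 11 4 8 8 1 8-3 10 12-7 8 12 8-4 7-7 8-18-3-24 4-20-4-10 0-14 12-17-8-8 0-11 4-13-1-7 9 2 9-1 32-17 9-12 17-4 0-76-49 12-15 8-9 16-8-8 0-25-6-17 0-11 6-13 0-10-6-20-9-10 3-26-18-25z"/><path d="M275 240l-3 1-3 21-10 21 1 22-11 40 0 37-4 12-6 9 2 14-6 36-8 21-4 23-20 8-6 8 9 3 9-1 28-12 21-34 6-5 9 0 35 8 15 5 22 14 14-21 6-17 36-43 0-13-8-8-11-4 1-15 10-32-20-52-2-2-10 0-25 7-19 1-31-31-5-11z"/><path d="M150 16l-37 1 4 42-7 10-13 7-23 0-21-7-37-34 28 67-1 23-11 25 0 33-4 11 0 13 3 6 16 13-7 37 1 12 22-20 12-28 4-6 19-9 8-9 43-18 10-8 0-7-7-20 0-15 4-12 3-32 14-26 2-16-9-12-14-10z"/><path d="M527 236l-16 3-9 12-32 17-9 1-9-2 1 7-4 13 0 11 8 8-12 17 0 14 4 10-4 20 3 24-8 18-16 12 7 12 0 4-12 13-8 37 1 11 4 8 23 22 48-1 2-18-2-7-12-7-10-14 0-23 21-23 27-11 15-1z"/><path d="M267 160l-24 19-22 9-14-5-16 0 12 12-11 24-1 19-11 24-43 45-4 7 0 9 21 2 17-6 38 1 24 13 16 6 3-2 8-32-1-22 10-21 3-21 27-44-2-6z"/><path d="M455 16l-39 1 1 13 18 25-3 26 9 10 6 20 0 10-6 13 0 11 6 17 0 25 8 8 8-14 6-5 18-8 22-3 19-7 0-49-14-2-3-4-10-24-3-16-4 8-7 0-24-9-7-23z"/><path d="M366 145l-43 12-34 53-16 28 12 9 8 14 5 3 20 7 47 0 16 7-8-21-9-10-1-36 7-14 9-6 14-4 4-10-20-18z"/><path d="M293 16l-92 0-5 22-7 7 9 2 11 11 4 8-1 16 11 13 35 14 21 20 8-11 22-21 4-8-1-28-13-18-2-13z"/><path d="M113 16l-82 0-2 14-13 4 37 35 21 7 23 0 13-7 7-10z"/><path d="M527 424l-14 0-27 11-21 23 0 23 10 14 11 6 4 0 23-10 15-2z"/><path d="M417 408l-18 11-11 11-8 13-9 10-6 17-13 17 11 41 38-1-14-29-2-17 4-15 14-29 21-18z"/><path d="M423 420l-10 7-10 10-14 29-4 15 2 17 15 30 37-1-23-21-5-13 8-43 12-13 0-4z"/><path d="M527 16l-26 1 2 18-6 24 4 20 10 24 8 5 9-1z"/><path d="M501 16l-45 1-1 12 2 18 8 17 22 7 8-1 4-8-2-3 6-24z"/><path d="M527 489l-14 2-26 10 2 14-2 12 40 1z"/>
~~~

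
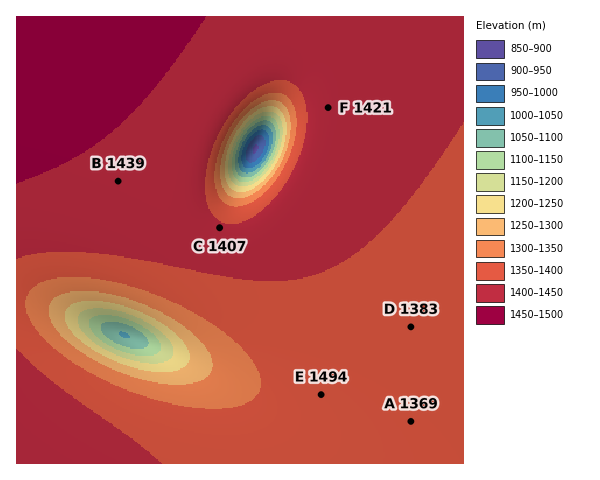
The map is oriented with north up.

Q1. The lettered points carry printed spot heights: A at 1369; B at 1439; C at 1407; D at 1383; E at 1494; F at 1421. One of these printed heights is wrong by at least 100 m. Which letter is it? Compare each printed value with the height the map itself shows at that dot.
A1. E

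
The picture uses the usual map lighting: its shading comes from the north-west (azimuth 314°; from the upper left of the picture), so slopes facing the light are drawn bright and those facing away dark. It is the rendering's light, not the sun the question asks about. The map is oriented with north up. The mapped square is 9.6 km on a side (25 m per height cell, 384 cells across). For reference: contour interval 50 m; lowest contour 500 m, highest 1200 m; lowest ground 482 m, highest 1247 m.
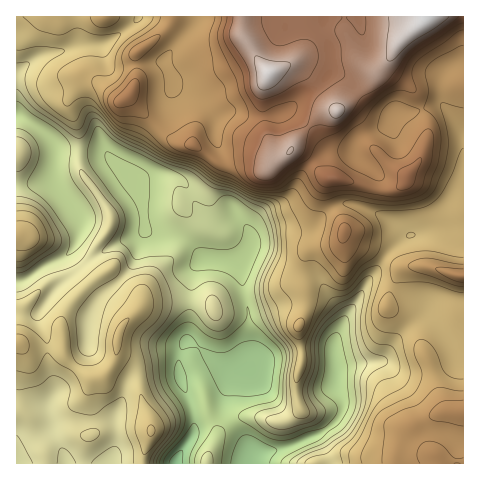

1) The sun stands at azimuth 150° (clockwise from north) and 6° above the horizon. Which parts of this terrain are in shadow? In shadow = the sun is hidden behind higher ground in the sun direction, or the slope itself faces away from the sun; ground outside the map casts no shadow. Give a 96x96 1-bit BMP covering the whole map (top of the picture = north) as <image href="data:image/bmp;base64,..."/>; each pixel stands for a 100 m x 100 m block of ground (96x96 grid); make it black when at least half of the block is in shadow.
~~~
<image width="96" height="96" href="data:image/bmp;base64,Qk2+BAAAAAAAAD4AAAAoAAAAYAAAAGAAAAABAAEAAAAAAIAEAAATCwAAEwsAAAIAAAAAAAAA////AAAAAAAAAADADwAD/gMAAAAAAADAH4AD/8OAAAAAAAHAH4AD///DAAAAAADAH8AD///jAAAAAAAAH8AB///zAAAAAAAAD8AAf//4AAAAAAAAD8AAP//4AAAAAADgD4AAH//4AAAAAAHwBwAAAf/8AAAAAAH4BgAHAP//8AAAAAPwAAB/4P///gAAAAPgAAP/4P///4AAAAPAAAf/8P///+MAAAGAAAf/8P////8AMAGAAAf/4f////8AEAAAAAf/4f////8AAAAAAAP/4f////8AAAAAAAP/4f////8AAAAAAAP/8f////8AAcAAAAP/8P////4AA+AAAAP/8P////wAB/AAAAP/+P///DAAB/AAAAP/+P//+AAAB/gAAAP/+P//8AAAB/gAAAD/8P//8AAAB/gAAAB/8P//7AAAB/gAAAA/wH/wHADAB/gAAAA/gH/gDAD4B/wAAAAfAH/gCAD/A/wAAAAecD/gAAD/g/4AAAAc+B/wAADfwf8AAAAY+A/wAACPwf+AAAAR+Af4AAAPwf+AAAAx+AP8AACH4f/AAAAZ8AH+AADn8P/AAYAZ4AD+AADz+P/AA8A8AAD+AAD5/H/gA+A+AAB+AAD8/j/wB/B+AAB/AAD+/w/4B/h/AAA/AAD//4f8B/B/gAA/AAE//+P8D/D/gAAfAA8P//P+D+D/wAADwH8D///+B4H/wAAB//8A////AgH/4AAB//8Af///gAH/4AAB//4AP///wAH/4AAB//wAH9//gAP/4HAA//gAH8f8AAP/4PgA//gAH+HgAAP/4PgA//AAH+AAAAP/4PwAf+DAP/AAAAP/wP4Af8DwP/AAAAf/gP/gP8D4P/AAAAf/AP/gAYD8P+AAAAf/gP/AAAD8P8AAAAf/gH+AAAD8HwAAAAMAAB4AAAD4DAAAAAAAAAAAAADwAAAAAAAAAAAAAADgAAAAAAAAAAADgADAAAAAAAAAAAAHwAAAAAAAAAAAAADngAAAAAAAAAAAAP/iYAAAGAAAAADwAf/AeAAAOAAAAADwAf+A+AAAOAAAAADwAPgA/AAAOAAAAAP4AOAB/gAAcAAAAAf4AAAB/gAAYAAAAAf44AAJ/gDAAAAAPAf48AAf/wDgAAAAfA//8AAD/wDgAAAAfB//+AAH/wDAAAAAfh///AAD/4CAAAAA/h///AAB/4CAAAAA/h///gAAfwAAAAAA/B/3/gAAPgAAAAAA+B/B/zgAAAAAADgA4B/AD/wAAAAAAD4AAB8AA/wAAAAAAH8AAA4AAPgAAAAAAH+AAATAAPAAAAAAAP+AAAHgAGAAAAA4AP/AAAHwAAAAAAB+AP/gAAHwAAAAAAB/8f/gAAHgAAAAAAB////AAADPgAAAAAA///8AAAAP4AAAAAAP//8AAAAP8AAEAAAH///AAAAP8AACAAAA///gAAAP8AAAAAAAH//wAAADgAAAAAAAH//8AHwAAAAAAAAAH//+Af4AAAAAAAAAD///Af8AAAAAAAAAD4//Af4AAAAAAAAABgf/Af4AAAAAAAA="/>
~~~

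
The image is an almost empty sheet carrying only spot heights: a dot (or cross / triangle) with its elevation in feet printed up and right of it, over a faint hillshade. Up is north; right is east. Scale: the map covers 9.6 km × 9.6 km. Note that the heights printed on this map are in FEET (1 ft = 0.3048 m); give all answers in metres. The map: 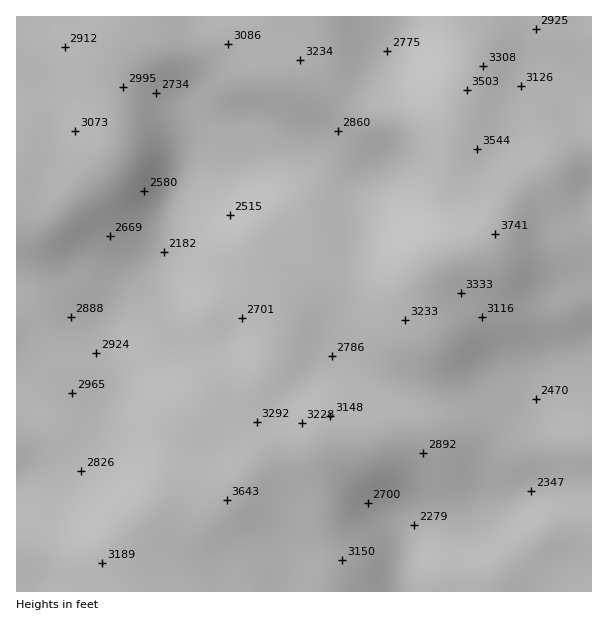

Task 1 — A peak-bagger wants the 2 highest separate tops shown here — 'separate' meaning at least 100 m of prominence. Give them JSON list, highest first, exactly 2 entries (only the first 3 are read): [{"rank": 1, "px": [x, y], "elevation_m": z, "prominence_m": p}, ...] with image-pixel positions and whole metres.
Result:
[{"rank": 1, "px": [495, 234], "elevation_m": 1140, "prominence_m": 475}, {"rank": 2, "px": [227, 500], "elevation_m": 1110, "prominence_m": 191}]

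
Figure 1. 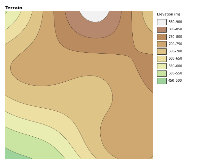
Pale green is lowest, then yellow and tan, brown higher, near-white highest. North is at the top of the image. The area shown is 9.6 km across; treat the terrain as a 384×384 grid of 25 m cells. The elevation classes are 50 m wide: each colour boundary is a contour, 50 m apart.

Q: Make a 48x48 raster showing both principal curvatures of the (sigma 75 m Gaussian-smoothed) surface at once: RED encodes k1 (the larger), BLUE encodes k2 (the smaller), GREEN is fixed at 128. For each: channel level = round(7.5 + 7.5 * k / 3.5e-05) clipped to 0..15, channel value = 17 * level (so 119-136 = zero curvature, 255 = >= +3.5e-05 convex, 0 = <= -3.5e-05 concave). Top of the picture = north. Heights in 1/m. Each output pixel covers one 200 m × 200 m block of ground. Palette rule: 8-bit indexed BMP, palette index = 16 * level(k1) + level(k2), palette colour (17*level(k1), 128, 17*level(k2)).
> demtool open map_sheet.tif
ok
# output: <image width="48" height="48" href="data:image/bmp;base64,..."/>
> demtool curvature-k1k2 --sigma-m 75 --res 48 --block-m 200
<image width="48" height="48" href="data:image/bmp;base64,Qk02DQAAAAAAADYEAAAoAAAAMAAAADAAAAABAAgAAAAAAAAJAAATCwAAEwsAAAABAAAAAAAAAIAAABGAAAAigAAAM4AAAESAAABVgAAAZoAAAHeAAACIgAAAmYAAAKqAAAC7gAAAzIAAAN2AAADugAAA/4AAAACAEQARgBEAIoARADOAEQBEgBEAVYARAGaAEQB3gBEAiIARAJmAEQCqgBEAu4ARAMyAEQDdgBEA7oARAP+AEQAAgCIAEYAiACKAIgAzgCIARIAiAFWAIgBmgCIAd4AiAIiAIgCZgCIAqoAiALuAIgDMgCIA3YAiAO6AIgD/gCIAAIAzABGAMwAigDMAM4AzAESAMwBVgDMAZoAzAHeAMwCIgDMAmYAzAKqAMwC7gDMAzIAzAN2AMwDugDMA/4AzAACARAARgEQAIoBEADOARABEgEQAVYBEAGaARAB3gEQAiIBEAJmARACqgEQAu4BEAMyARADdgEQA7oBEAP+ARAAAgFUAEYBVACKAVQAzgFUARIBVAFWAVQBmgFUAd4BVAIiAVQCZgFUAqoBVALuAVQDMgFUA3YBVAO6AVQD/gFUAAIBmABGAZgAigGYAM4BmAESAZgBVgGYAZoBmAHeAZgCIgGYAmYBmAKqAZgC7gGYAzIBmAN2AZgDugGYA/4BmAACAdwARgHcAIoB3ADOAdwBEgHcAVYB3AGaAdwB3gHcAiIB3AJmAdwCqgHcAu4B3AMyAdwDdgHcA7oB3AP+AdwAAgIgAEYCIACKAiAAzgIgARICIAFWAiABmgIgAd4CIAIiAiACZgIgAqoCIALuAiADMgIgA3YCIAO6AiAD/gIgAAICZABGAmQAigJkAM4CZAESAmQBVgJkAZoCZAHeAmQCIgJkAmYCZAKqAmQC7gJkAzICZAN2AmQDugJkA/4CZAACAqgARgKoAIoCqADOAqgBEgKoAVYCqAGaAqgB3gKoAiICqAJmAqgCqgKoAu4CqAMyAqgDdgKoA7oCqAP+AqgAAgLsAEYC7ACKAuwAzgLsARIC7AFWAuwBmgLsAd4C7AIiAuwCZgLsAqoC7ALuAuwDMgLsA3YC7AO6AuwD/gLsAAIDMABGAzAAigMwAM4DMAESAzABVgMwAZoDMAHeAzACIgMwAmYDMAKqAzAC7gMwAzIDMAN2AzADugMwA/4DMAACA3QARgN0AIoDdADOA3QBEgN0AVYDdAGaA3QB3gN0AiIDdAJmA3QCqgN0Au4DdAMyA3QDdgN0A7oDdAP+A3QAAgO4AEYDuACKA7gAzgO4ARIDuAFWA7gBmgO4Ad4DuAIiA7gCZgO4AqoDuALuA7gDMgO4A3YDuAO6A7gD/gO4AAID/ABGA/wAigP8AM4D/AESA/wBVgP8AZoD/AHeA/wCIgP8AmYD/AKqA/wC7gP8AzID/AN2A/wDugP8A/4D/AKCQkJCAgHFxcWFhYVJSUmJicoOElKW2tsfX6Pn5+vr7+/v7/Pz8/Pz8/Pz8/Pz8+6GRkZGBgXFxYWJiUlJSUlJiY3SElZWmt8fI2On5+vv7+/v8/Pz8/Pz8/Pz8/Ozs7KGRkZGBgnJyYmJjU1NTU1NjY3SFhZamt7fI2Onp+vv7+/v8/Pz8/Pz8/Pzs7d3c3KKSkpKCgnJyY2NjU1RUU1NjdHSFlZamt7fI2Nnp6vr7+/v7/Pz8/Pz8/Ozs3Nzb26KikpKDg3NzY2RkVFRUVGNjdISElaWmtsfH2Njp6fr6+/v7+/v8/Ozs7Nzc3Nva2qOjk5ODg3N0dGRkVVVkZGNzhISUlaW1tsbH19jo6enq6uvr6+vr7Nzc3Nzb29rZ6aOjk5SEhIR0dGVlZWVkdHNzg5SUpLW1xcbG19fo6Onq6urq29vb28vLy9va2tnZ6KSklJSUhIV1dWVlZWV0dIODk5SkpLS1xcXW1tfX2Ojp2dra2svLy8vLysrZ2djY56SklZWVhYV1dnZ2dXV0hISTk6SktLTExcXV1tbX19jY2dnKysq7u7q6ycnI2NfX1qWlpZWVhoaGdnZ2doWFhJSTo6S0tLTExMXV1dbW19fYyMnJubq6urm5ucjIx9fW1qWlppaWloaHd3eGhoWFlJSkpLS0tMTExMTV1dXWxsfHyLi5uampqam4uLfHxsbW1aamppaXl4eHh4eGhpaVlaSkpLS0xMTExMTFxcXFxsa3t7ioqKioqKint7a2xsXF1aanp5eXl5eIh4eXlpaVpaSktLS0xMTExMTExcXFtra2p6enmJiXp6empra1tcXFxLenp6eYmJiYmJeXlqampaW0tLTExMTExMTExLW1tbWmppeXl5eWlpalpaW1tLS0xLeoqKiYmJiYmKenp6amtbW1tLTExMTExMS0tLS1paWVlpaGhoaVlZWVpKSkpLS0tLioqKmpmamoqKinp7e2trW1tcTExMS0tLS0tKSkpZWVhYWFhYWFlJSUlKOjo6O0tLipqampqamoqKi4t7e2tra1tbW1tLS0tLSkpKSUlIWFhXV1hYSEhJSTk5Ojo6SkpLm5qampqampqLi4t7e3tra2tbW1tbS0tKSkpJSUhIV1dXV1dYSEhISUlJSUpKSkpbm6uqqpqbm5uLi4uLe3t7a2trW1tbWkpKSUlJSEhHV1dXV1dXSEhISUlJSUpaWlprq6urq6ubm5ubi4uLe3t7a2tra1paWlpZSUlISEdHVlZWVldXSEhISElJWVlaWmprq6urq6ubm5ubm4uLi3t7e2pqampaWVlZWEhIR0dGVlZWVldXV0hYWFlZWVlqanp7q6urq6urm5ubm4uLi4t6enpqamlpWVlYWFhHR0ZGRlVWVlZXV1hYWFhZaWlpenqMvKysrKurq5ubm5uLioqKenp6aWlpaFhYV1dXRkZGRUVVVlZXV1dYWGhpaXl5ioqMvLysrKysq6ubm5uamoqKinl5eWloaFhXV1dWRkZFRUVVVlZWV1dXaGh4eXmJipqdvLysrKysrKubm5uampqKiYl5eHhoZ2dXV1ZWRkVFRUVFVVZWV2dnaHh4eYmKmpqdvb2trKysrKurm5uampqZiYmIeHh3Z2dmVlZWRUVFRUVFRVZWV2dnaHh5iYqKm5udvb2traysrKybm5uampqZiYiIiHd3Z2dmVlZWRUVFRUVFRkZWV2doaHl5ioqLm5yevq6tra2trKycm5ubmoqJiYl4eHhnZ2dWVlZGRUVFRUVFRkZHV1hoaWp6e4uLnJyerq6ura2trZycnJubi4qKiXl5eGhoV1dXVkZGRUVFRUVGRkdISFlZampre3yMjZ2fr66urq6dnZ2cnIyLi4t6enppaWhYWFdHR0ZGRkU1NTY2NzhISUlaW2tsfH19jY2fr6+vrp6enp2NjYyMfHt7a2pqWVlYSEhHR0c2NjY2NjY3ODg5SkpLW1xtbX1+jo6fr6+fn5+eno6NjX18fHxra1taWklJSUg4Nzc3NjY2Njc4ODk6OztMTE1dXm5+f4+Pn5+fn5+Ojo5+fX19bWxsXFtbSkpKSTk4ODc3Nzc3Nzg4OSorOzw9PU5OXl9vb3+Pn5+Pjo6Ofn5+bm1tbV1cXExMS0tKOjk5OEhIR0dISDk5OissLC0tPj4+T09fbm5+jo6Ojn5+fm5ubm1dXV1NTUxMTDs7O0pKSUlIWFhYSUo6OzwtLS4uLi8/P09OXl1tjY19fX5ubm5uXl5dTU1NTU09PDw8S0tKSllZWVlZWltLPD0tLi4vLy8vLz4+TU1cfH19bW1tXV1eXk5OTk1NPT09PT08TEtLW1paampqa1xMTT4+Li8vHx8vLi4uPUxLfGxsbW1dXV1NTU5OTj4+Pj49PT1NTExcW2tqenp7bG1dTj4/Ly8fHx8fHh4tLDs7a2tsXFxdTU1NTT0+Pj4+Pj4+Pj1NTV1cbGt7e4uMfX5uXk8/Ly8fHx8eHh0cKysqaltbW0xMTE09PT09Pj4+Pj4+Pk5OXV1tbXx8jIyNjn5vX09PPy8vHx8eDR0cGxopWlpKS0tMPDw9PT09PT4+Pj4+Tk5OXm5tfX2NnZ2en49/b19PPz8vHx4ODQwLCgkYSUlKSjs7Ozw8PD09PT0+Pj4+Tk5eXm5+fo2dnq6vn5+Pf29fTz8vLh4dDAsKCQgHSEk5Ojo6OyssLCwtPT09Pj5OTl5ebn5+jp6urq+vr6+fj39vT08/Lh0cCwoJCAcHNzg4OSkqKisrLCwsPD09PU5OXl5uf3+Pn6+vv7+/v6+vn39vX08+LS0cCwkIBwYGNicoKCkpKiorKyssPDw9TU1eXm5+f4+fr6+/z8/Pz7+vn49/b19OPSwbCggHBgUFJiYnJygoKSkqKis7PDxMTV1dbn5+j5+vv7/Pz9/fz8+/r5+Pf25dTDsqGQcGBQQEFRUWFxcYGCkpKio7O0tMTF1tfn6On6+/v8/f39/f39/Pv6+fjn1sSzopGAYFBAMDFBUVFhYXGCgpKTo6OktLXGx9fY6err+/z9/v7+/v79/fz7+vno1rWkk4JhUEAwIA=="/>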